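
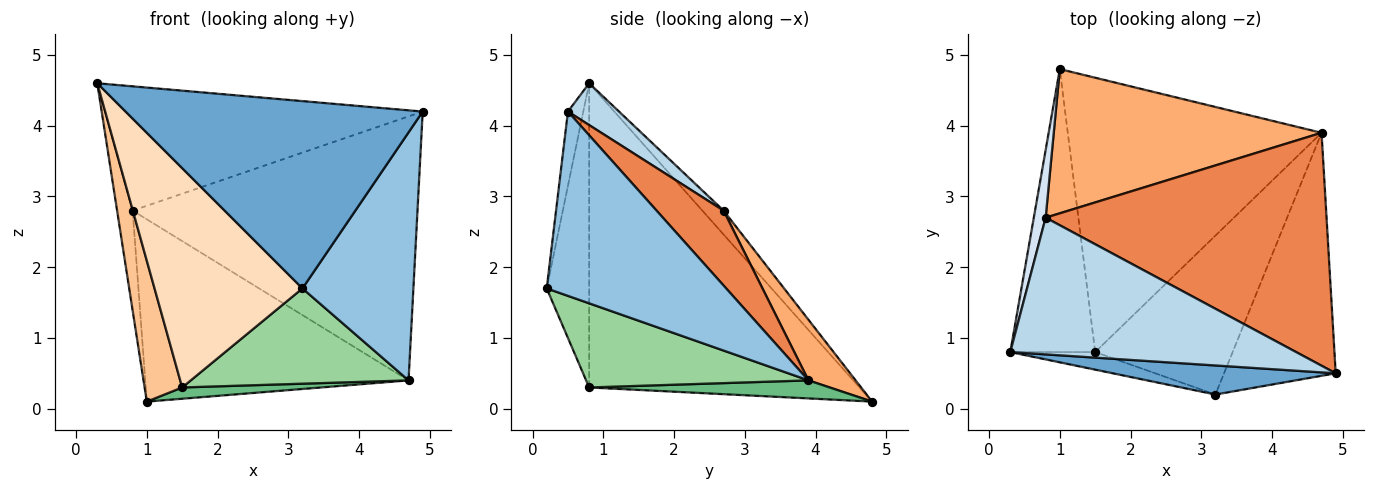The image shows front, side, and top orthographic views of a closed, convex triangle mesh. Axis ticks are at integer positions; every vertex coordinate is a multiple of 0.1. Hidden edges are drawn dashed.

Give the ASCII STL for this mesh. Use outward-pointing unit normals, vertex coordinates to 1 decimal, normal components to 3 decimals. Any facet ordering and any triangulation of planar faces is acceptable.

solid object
 facet normal -0.051 -0.987 0.153
  outer loop
   vertex 3.2 0.2 1.7
   vertex 4.9 0.5 4.2
   vertex 0.3 0.8 4.6
  endloop
 endfacet
 facet normal 0.756 -0.467 -0.458
  outer loop
   vertex 4.7 3.9 0.4
   vertex 4.9 0.5 4.2
   vertex 3.2 0.2 1.7
  endloop
 endfacet
 facet normal 0.108 0.669 0.736
  outer loop
   vertex 0.8 2.7 2.8
   vertex 0.3 0.8 4.6
   vertex 4.9 0.5 4.2
  endloop
 endfacet
 facet normal -0.749 0.549 0.372
  outer loop
   vertex 0.8 2.7 2.8
   vertex 1.0 4.8 0.1
   vertex 0.3 0.8 4.6
  endloop
 endfacet
 facet normal 0.174 0.738 0.652
  outer loop
   vertex 0.8 2.7 2.8
   vertex 4.9 0.5 4.2
   vertex 4.7 3.9 0.4
  endloop
 endfacet
 facet normal 0.139 0.777 0.614
  outer loop
   vertex 0.8 2.7 2.8
   vertex 4.7 3.9 0.4
   vertex 1.0 4.8 0.1
  endloop
 endfacet
 facet normal -0.955 -0.133 -0.266
  outer loop
   vertex 1.5 0.8 0.3
   vertex 0.3 0.8 4.6
   vertex 1.0 4.8 0.1
  endloop
 endfacet
 facet normal -0.275 -0.958 -0.077
  outer loop
   vertex 1.5 0.8 0.3
   vertex 3.2 0.2 1.7
   vertex 0.3 0.8 4.6
  endloop
 endfacet
 facet normal 0.071 -0.041 -0.997
  outer loop
   vertex 1.5 0.8 0.3
   vertex 1.0 4.8 0.1
   vertex 4.7 3.9 0.4
  endloop
 endfacet
 facet normal 0.465 -0.455 -0.759
  outer loop
   vertex 1.5 0.8 0.3
   vertex 4.7 3.9 0.4
   vertex 3.2 0.2 1.7
  endloop
 endfacet
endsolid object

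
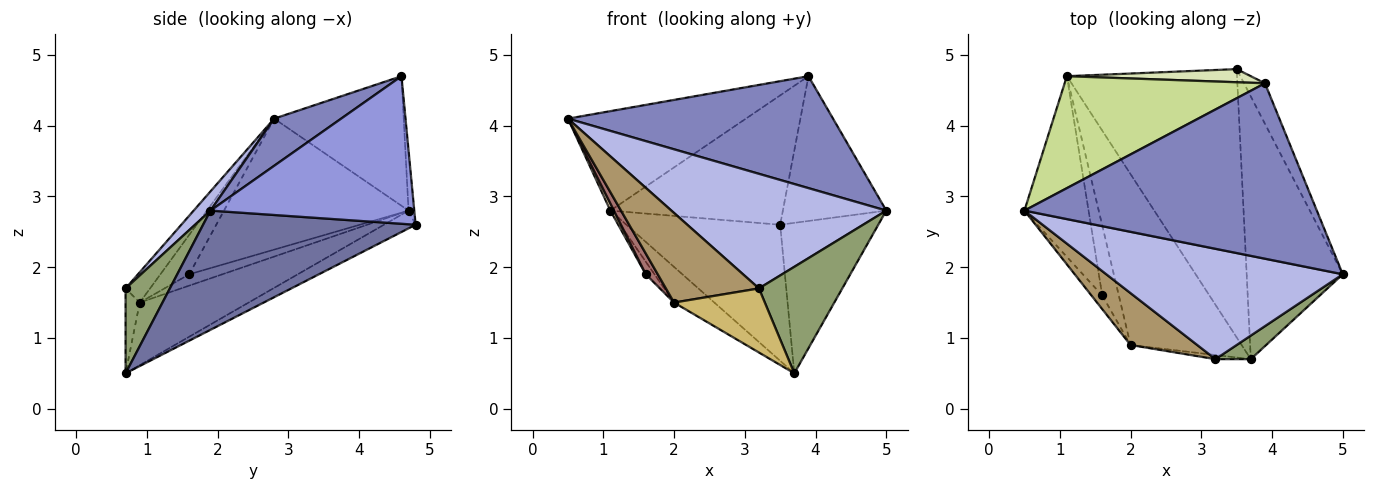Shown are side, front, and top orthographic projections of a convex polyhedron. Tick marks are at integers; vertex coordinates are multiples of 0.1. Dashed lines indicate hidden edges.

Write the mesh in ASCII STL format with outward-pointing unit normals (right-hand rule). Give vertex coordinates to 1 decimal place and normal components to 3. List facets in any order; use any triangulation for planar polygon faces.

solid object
 facet normal 0.733 0.338 -0.591
  outer loop
   vertex 3.7 0.7 0.5
   vertex 3.5 4.8 2.6
   vertex 5.0 1.9 2.8
  endloop
 endfacet
 facet normal 0.135 -0.533 0.835
  outer loop
   vertex 3.9 4.6 4.7
   vertex 0.5 2.8 4.1
   vertex 5.0 1.9 2.8
  endloop
 endfacet
 facet normal 0.885 0.449 -0.126
  outer loop
   vertex 3.9 4.6 4.7
   vertex 5.0 1.9 2.8
   vertex 3.5 4.8 2.6
  endloop
 endfacet
 facet normal 0.056 -0.719 0.693
  outer loop
   vertex 3.2 0.7 1.7
   vertex 5.0 1.9 2.8
   vertex 0.5 2.8 4.1
  endloop
 endfacet
 facet normal 0.461 -0.867 0.192
  outer loop
   vertex 3.2 0.7 1.7
   vertex 3.7 0.7 0.5
   vertex 5.0 1.9 2.8
  endloop
 endfacet
 facet normal -0.093 0.450 -0.888
  outer loop
   vertex 1.1 4.7 2.8
   vertex 3.5 4.8 2.6
   vertex 3.7 0.7 0.5
  endloop
 endfacet
 facet normal -0.435 0.598 0.673
  outer loop
   vertex 1.1 4.7 2.8
   vertex 0.5 2.8 4.1
   vertex 3.9 4.6 4.7
  endloop
 endfacet
 facet normal -0.033 0.994 0.101
  outer loop
   vertex 1.1 4.7 2.8
   vertex 3.9 4.6 4.7
   vertex 3.5 4.8 2.6
  endloop
 endfacet
 facet normal -0.222 -0.844 0.489
  outer loop
   vertex 2.0 0.9 1.5
   vertex 3.2 0.7 1.7
   vertex 0.5 2.8 4.1
  endloop
 endfacet
 facet normal -0.154 -0.986 -0.064
  outer loop
   vertex 2.0 0.9 1.5
   vertex 3.7 0.7 0.5
   vertex 3.2 0.7 1.7
  endloop
 endfacet
 facet normal -0.483 0.179 -0.857
  outer loop
   vertex 2.0 0.9 1.5
   vertex 1.1 4.7 2.8
   vertex 3.7 0.7 0.5
  endloop
 endfacet
 facet normal -0.898 -0.017 -0.440
  outer loop
   vertex 1.6 1.6 1.9
   vertex 0.5 2.8 4.1
   vertex 1.1 4.7 2.8
  endloop
 endfacet
 facet normal -0.895 -0.372 -0.245
  outer loop
   vertex 1.6 1.6 1.9
   vertex 2.0 0.9 1.5
   vertex 0.5 2.8 4.1
  endloop
 endfacet
 facet normal -0.559 0.147 -0.816
  outer loop
   vertex 1.6 1.6 1.9
   vertex 1.1 4.7 2.8
   vertex 2.0 0.9 1.5
  endloop
 endfacet
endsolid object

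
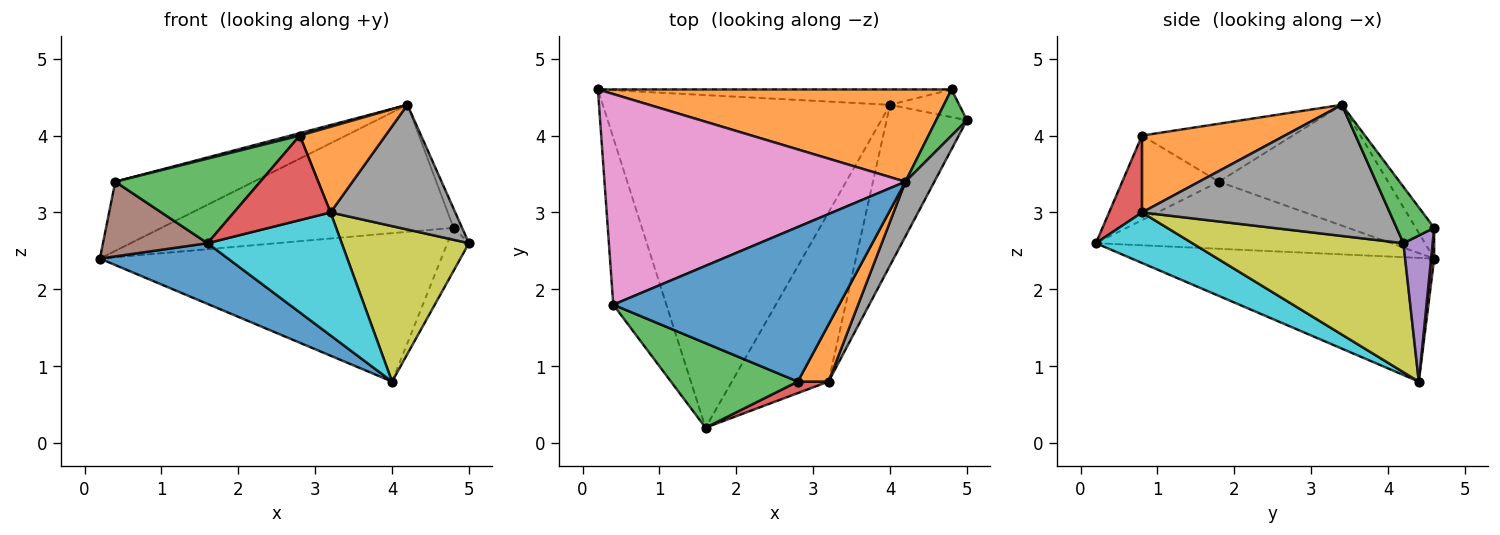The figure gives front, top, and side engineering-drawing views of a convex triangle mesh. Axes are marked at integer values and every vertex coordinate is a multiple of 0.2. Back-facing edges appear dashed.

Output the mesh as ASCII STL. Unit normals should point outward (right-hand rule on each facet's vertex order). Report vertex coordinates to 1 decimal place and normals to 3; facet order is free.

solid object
 facet normal -0.390 -0.165 -0.906
  outer loop
   vertex 4.0 4.4 0.8
   vertex 1.6 0.2 2.6
   vertex 0.2 4.6 2.4
  endloop
 endfacet
 facet normal -0.051 0.808 0.587
  outer loop
   vertex 4.8 4.6 2.8
   vertex 0.2 4.6 2.4
   vertex 4.2 3.4 4.4
  endloop
 endfacet
 facet normal 0.861 0.196 0.470
  outer loop
   vertex 4.8 4.6 2.8
   vertex 4.2 3.4 4.4
   vertex 5.0 4.2 2.6
  endloop
 endfacet
 facet normal 0.009 0.995 -0.103
  outer loop
   vertex 4.8 4.6 2.8
   vertex 4.0 4.4 0.8
   vertex 0.2 4.6 2.4
  endloop
 endfacet
 facet normal 0.752 0.554 -0.356
  outer loop
   vertex 4.8 4.6 2.8
   vertex 5.0 4.2 2.6
   vertex 4.0 4.4 0.8
  endloop
 endfacet
 facet normal -0.755 -0.268 -0.598
  outer loop
   vertex 0.4 1.8 3.4
   vertex 0.2 4.6 2.4
   vertex 1.6 0.2 2.6
  endloop
 endfacet
 facet normal -0.356 0.292 0.888
  outer loop
   vertex 0.4 1.8 3.4
   vertex 4.2 3.4 4.4
   vertex 0.2 4.6 2.4
  endloop
 endfacet
 facet normal 0.876 -0.441 0.193
  outer loop
   vertex 3.2 0.8 3.0
   vertex 5.0 4.2 2.6
   vertex 4.2 3.4 4.4
  endloop
 endfacet
 facet normal 0.756 -0.455 -0.470
  outer loop
   vertex 3.2 0.8 3.0
   vertex 4.0 4.4 0.8
   vertex 5.0 4.2 2.6
  endloop
 endfacet
 facet normal 0.389 -0.542 -0.745
  outer loop
   vertex 3.2 0.8 3.0
   vertex 1.6 0.2 2.6
   vertex 4.0 4.4 0.8
  endloop
 endfacet
 facet normal -0.248 -0.015 0.969
  outer loop
   vertex 2.8 0.8 4.0
   vertex 4.2 3.4 4.4
   vertex 0.4 1.8 3.4
  endloop
 endfacet
 facet normal 0.811 -0.487 0.324
  outer loop
   vertex 2.8 0.8 4.0
   vertex 3.2 0.8 3.0
   vertex 4.2 3.4 4.4
  endloop
 endfacet
 facet normal -0.426 -0.640 0.640
  outer loop
   vertex 2.8 0.8 4.0
   vertex 0.4 1.8 3.4
   vertex 1.6 0.2 2.6
  endloop
 endfacet
 facet normal 0.320 -0.939 0.128
  outer loop
   vertex 2.8 0.8 4.0
   vertex 1.6 0.2 2.6
   vertex 3.2 0.8 3.0
  endloop
 endfacet
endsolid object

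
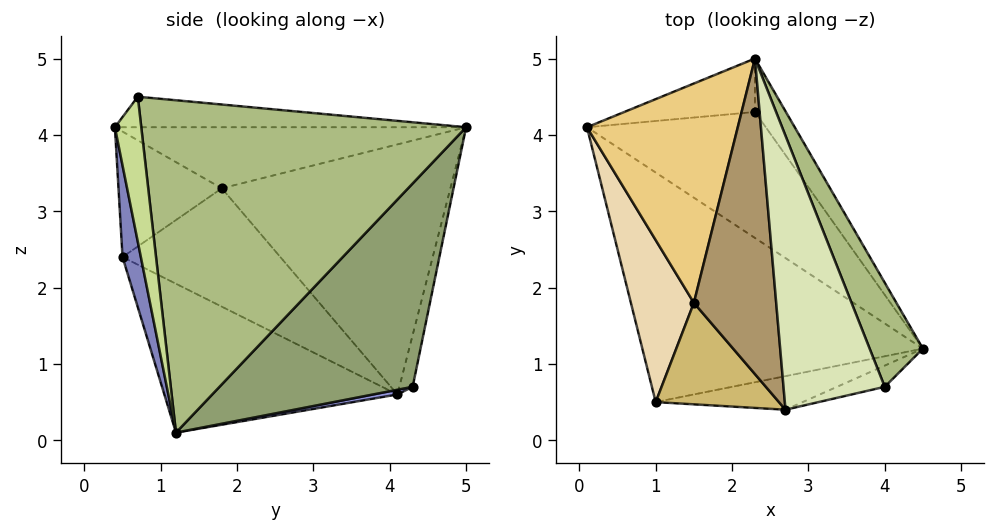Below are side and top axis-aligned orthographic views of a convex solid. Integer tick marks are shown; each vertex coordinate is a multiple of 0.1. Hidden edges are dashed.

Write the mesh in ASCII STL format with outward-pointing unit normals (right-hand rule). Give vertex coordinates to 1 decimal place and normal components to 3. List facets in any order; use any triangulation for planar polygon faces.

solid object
 facet normal -0.409 -0.488 -0.771
  outer loop
   vertex 1.0 0.5 2.4
   vertex 0.1 4.1 0.6
   vertex 4.5 1.2 0.1
  endloop
 endfacet
 facet normal 0.096 -0.983 -0.154
  outer loop
   vertex 1.0 0.5 2.4
   vertex 4.5 1.2 0.1
   vertex 2.7 0.4 4.1
  endloop
 endfacet
 facet normal 0.026 0.207 -0.978
  outer loop
   vertex 2.3 4.3 0.7
   vertex 4.5 1.2 0.1
   vertex 0.1 4.1 0.6
  endloop
 endfacet
 facet normal -0.080 0.976 -0.201
  outer loop
   vertex 2.3 4.3 0.7
   vertex 0.1 4.1 0.6
   vertex 2.3 5.0 4.1
  endloop
 endfacet
 facet normal 0.798 0.590 -0.121
  outer loop
   vertex 2.3 4.3 0.7
   vertex 2.3 5.0 4.1
   vertex 4.5 1.2 0.1
  endloop
 endfacet
 facet normal 0.915 0.375 0.147
  outer loop
   vertex 4.0 0.7 4.5
   vertex 4.5 1.2 0.1
   vertex 2.3 5.0 4.1
  endloop
 endfacet
 facet normal 0.248 -0.965 -0.082
  outer loop
   vertex 4.0 0.7 4.5
   vertex 2.7 0.4 4.1
   vertex 4.5 1.2 0.1
  endloop
 endfacet
 facet normal -0.289 -0.025 0.957
  outer loop
   vertex 4.0 0.7 4.5
   vertex 2.3 5.0 4.1
   vertex 2.7 0.4 4.1
  endloop
 endfacet
 facet normal -0.595 -0.052 0.802
  outer loop
   vertex 1.5 1.8 3.3
   vertex 2.7 0.4 4.1
   vertex 2.3 5.0 4.1
  endloop
 endfacet
 facet normal -0.698 -0.206 0.686
  outer loop
   vertex 1.5 1.8 3.3
   vertex 1.0 0.5 2.4
   vertex 2.7 0.4 4.1
  endloop
 endfacet
 facet normal -0.853 0.085 0.515
  outer loop
   vertex 1.5 1.8 3.3
   vertex 2.3 5.0 4.1
   vertex 0.1 4.1 0.6
  endloop
 endfacet
 facet normal -0.883 0.014 0.470
  outer loop
   vertex 1.5 1.8 3.3
   vertex 0.1 4.1 0.6
   vertex 1.0 0.5 2.4
  endloop
 endfacet
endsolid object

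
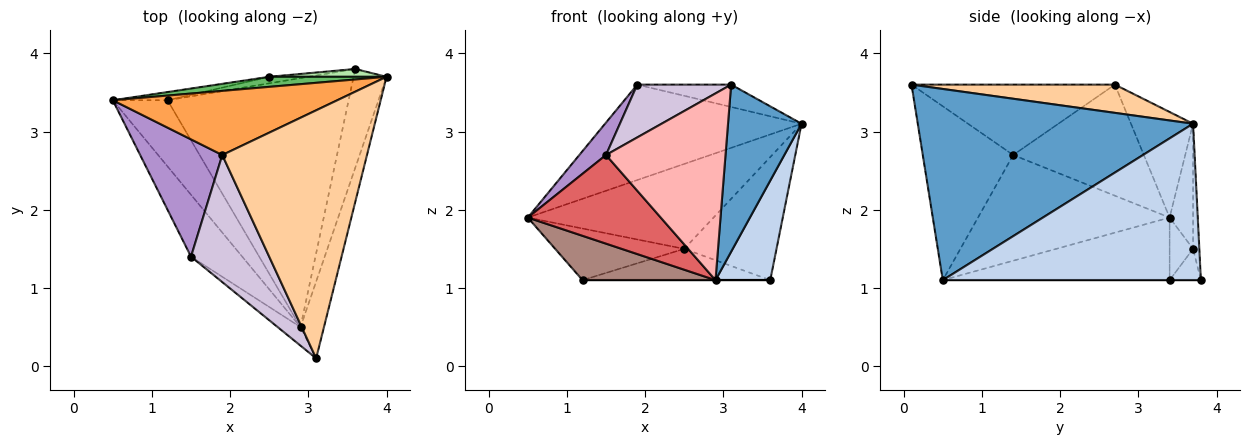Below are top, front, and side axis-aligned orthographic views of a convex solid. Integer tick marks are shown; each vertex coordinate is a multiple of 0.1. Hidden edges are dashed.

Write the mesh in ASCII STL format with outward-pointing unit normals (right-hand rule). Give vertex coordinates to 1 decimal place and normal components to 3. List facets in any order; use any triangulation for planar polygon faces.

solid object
 facet normal 0.959 -0.256 -0.118
  outer loop
   vertex 2.9 0.5 1.1
   vertex 4.0 3.7 3.1
   vertex 3.1 0.1 3.6
  endloop
 endfacet
 facet normal 0.958 -0.203 -0.202
  outer loop
   vertex 2.9 0.5 1.1
   vertex 3.6 3.8 1.1
   vertex 4.0 3.7 3.1
  endloop
 endfacet
 facet normal -0.254 0.803 0.540
  outer loop
   vertex 1.9 2.7 3.6
   vertex 4.0 3.7 3.1
   vertex 0.5 3.4 1.9
  endloop
 endfacet
 facet normal 0.191 0.088 0.978
  outer loop
   vertex 1.9 2.7 3.6
   vertex 3.1 0.1 3.6
   vertex 4.0 3.7 3.1
  endloop
 endfacet
 facet normal -0.124 0.985 0.117
  outer loop
   vertex 2.5 3.7 1.5
   vertex 0.5 3.4 1.9
   vertex 4.0 3.7 3.1
  endloop
 endfacet
 facet normal -0.068 0.996 0.063
  outer loop
   vertex 2.5 3.7 1.5
   vertex 4.0 3.7 3.1
   vertex 3.6 3.8 1.1
  endloop
 endfacet
 facet normal -0.763 -0.530 -0.370
  outer loop
   vertex 1.5 1.4 2.7
   vertex 0.5 3.4 1.9
   vertex 2.9 0.5 1.1
  endloop
 endfacet
 facet normal -0.601 -0.795 -0.079
  outer loop
   vertex 1.5 1.4 2.7
   vertex 2.9 0.5 1.1
   vertex 3.1 0.1 3.6
  endloop
 endfacet
 facet normal -0.793 -0.162 0.587
  outer loop
   vertex 1.5 1.4 2.7
   vertex 1.9 2.7 3.6
   vertex 0.5 3.4 1.9
  endloop
 endfacet
 facet normal -0.639 -0.295 0.710
  outer loop
   vertex 1.5 1.4 2.7
   vertex 3.1 0.1 3.6
   vertex 1.9 2.7 3.6
  endloop
 endfacet
 facet normal -0.689 -0.404 -0.602
  outer loop
   vertex 1.2 3.4 1.1
   vertex 2.9 0.5 1.1
   vertex 0.5 3.4 1.9
  endloop
 endfacet
 facet normal 0.000 0.000 -1.000
  outer loop
   vertex 1.2 3.4 1.1
   vertex 3.6 3.8 1.1
   vertex 2.9 0.5 1.1
  endloop
 endfacet
 facet normal -0.177 0.972 -0.155
  outer loop
   vertex 1.2 3.4 1.1
   vertex 0.5 3.4 1.9
   vertex 2.5 3.7 1.5
  endloop
 endfacet
 facet normal -0.161 0.966 -0.201
  outer loop
   vertex 1.2 3.4 1.1
   vertex 2.5 3.7 1.5
   vertex 3.6 3.8 1.1
  endloop
 endfacet
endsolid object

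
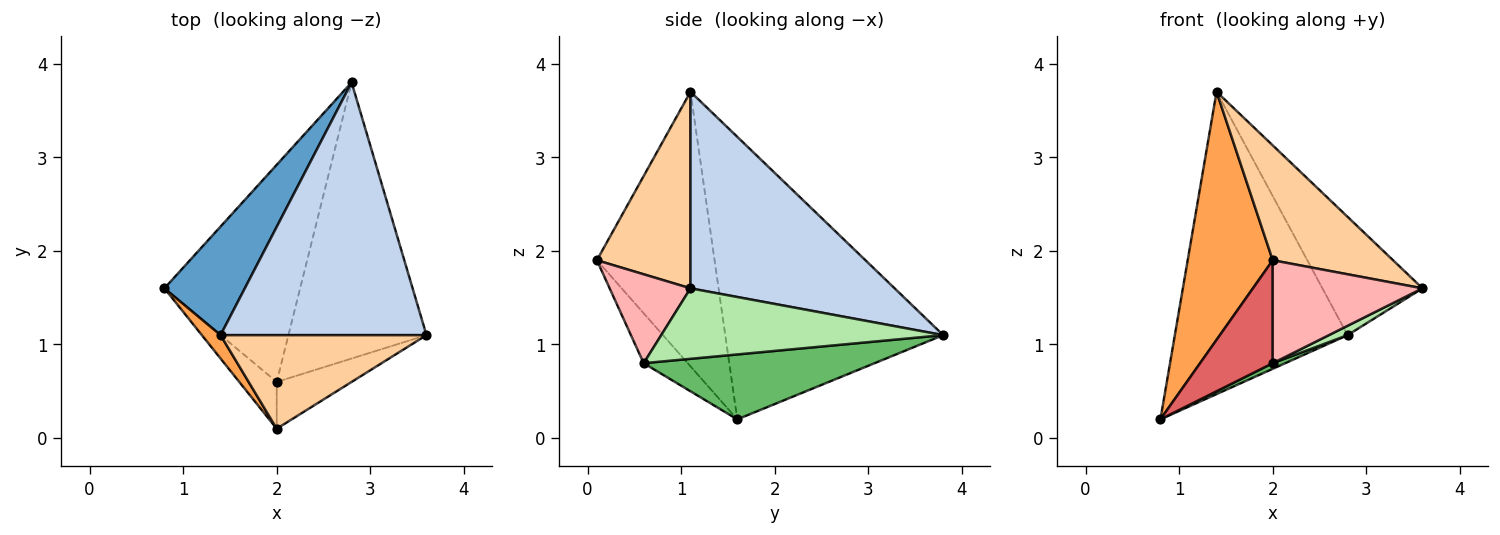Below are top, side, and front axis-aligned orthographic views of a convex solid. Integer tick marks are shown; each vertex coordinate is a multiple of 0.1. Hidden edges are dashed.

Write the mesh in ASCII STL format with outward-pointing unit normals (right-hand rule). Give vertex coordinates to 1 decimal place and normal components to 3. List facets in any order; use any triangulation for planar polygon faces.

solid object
 facet normal -0.765 0.606 0.218
  outer loop
   vertex 1.4 1.1 3.7
   vertex 2.8 3.8 1.1
   vertex 0.8 1.6 0.2
  endloop
 endfacet
 facet normal 0.654 0.321 0.685
  outer loop
   vertex 1.4 1.1 3.7
   vertex 3.6 1.1 1.6
   vertex 2.8 3.8 1.1
  endloop
 endfacet
 facet normal -0.809 -0.585 0.055
  outer loop
   vertex 2.0 0.1 1.9
   vertex 1.4 1.1 3.7
   vertex 0.8 1.6 0.2
  endloop
 endfacet
 facet normal 0.516 -0.664 0.541
  outer loop
   vertex 2.0 0.1 1.9
   vertex 3.6 1.1 1.6
   vertex 1.4 1.1 3.7
  endloop
 endfacet
 facet normal 0.431 -0.023 -0.902
  outer loop
   vertex 2.0 0.6 0.8
   vertex 0.8 1.6 0.2
   vertex 2.8 3.8 1.1
  endloop
 endfacet
 facet normal 0.455 -0.030 -0.890
  outer loop
   vertex 2.0 0.6 0.8
   vertex 2.8 3.8 1.1
   vertex 3.6 1.1 1.6
  endloop
 endfacet
 facet normal -0.483 -0.797 -0.362
  outer loop
   vertex 2.0 0.6 0.8
   vertex 2.0 0.1 1.9
   vertex 0.8 1.6 0.2
  endloop
 endfacet
 facet normal 0.441 -0.817 -0.371
  outer loop
   vertex 2.0 0.6 0.8
   vertex 3.6 1.1 1.6
   vertex 2.0 0.1 1.9
  endloop
 endfacet
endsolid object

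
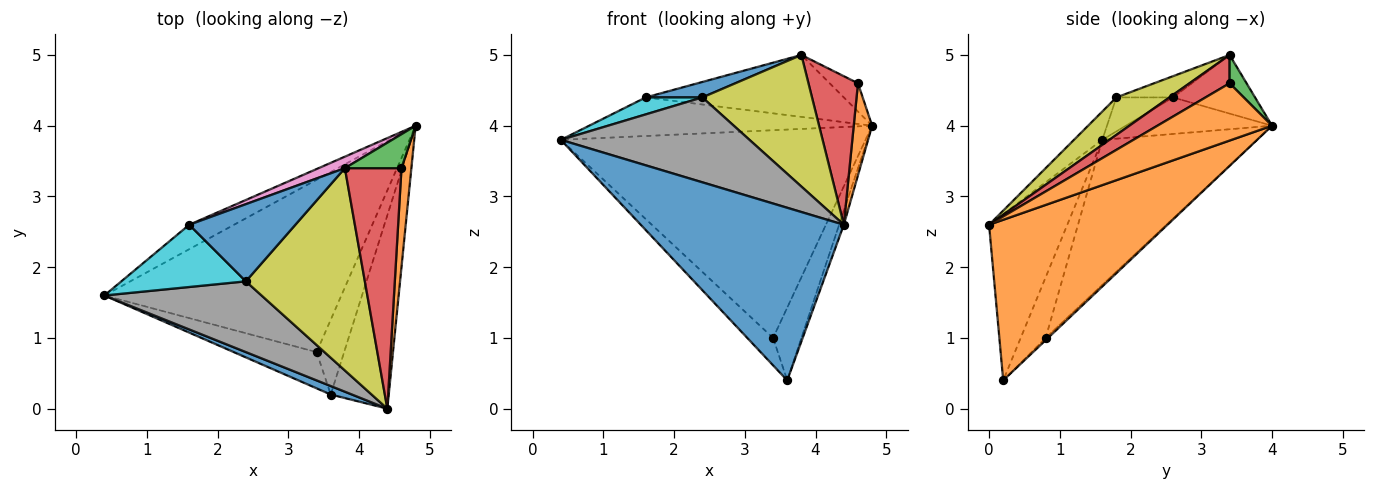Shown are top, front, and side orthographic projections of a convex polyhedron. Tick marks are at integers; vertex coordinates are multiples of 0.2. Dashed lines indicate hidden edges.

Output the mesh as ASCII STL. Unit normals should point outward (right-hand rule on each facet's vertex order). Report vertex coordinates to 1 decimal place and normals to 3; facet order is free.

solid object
 facet normal -0.359 -0.932 0.046
  outer loop
   vertex 3.6 0.2 0.4
   vertex 4.4 0.0 2.6
   vertex 0.4 1.6 3.8
  endloop
 endfacet
 facet normal 0.940 0.025 -0.340
  outer loop
   vertex 3.6 0.2 0.4
   vertex 4.8 4.0 4.0
   vertex 4.4 0.0 2.6
  endloop
 endfacet
 facet normal -0.364 0.717 -0.595
  outer loop
   vertex 3.4 0.8 1.0
   vertex 0.4 1.6 3.8
   vertex 4.8 4.0 4.0
  endloop
 endfacet
 facet normal -0.504 0.521 -0.689
  outer loop
   vertex 3.4 0.8 1.0
   vertex 3.6 0.2 0.4
   vertex 0.4 1.6 3.8
  endloop
 endfacet
 facet normal -0.058 0.696 -0.716
  outer loop
   vertex 3.4 0.8 1.0
   vertex 4.8 4.0 4.0
   vertex 3.6 0.2 0.4
  endloop
 endfacet
 facet normal -0.400 0.774 -0.490
  outer loop
   vertex 1.6 2.6 4.4
   vertex 4.8 4.0 4.0
   vertex 0.4 1.6 3.8
  endloop
 endfacet
 facet normal -0.377 0.911 0.169
  outer loop
   vertex 1.6 2.6 4.4
   vertex 3.8 3.4 5.0
   vertex 4.8 4.0 4.0
  endloop
 endfacet
 facet normal -0.114 -0.763 0.636
  outer loop
   vertex 2.4 1.8 4.4
   vertex 0.4 1.6 3.8
   vertex 4.4 0.0 2.6
  endloop
 endfacet
 facet normal 0.255 -0.527 0.811
  outer loop
   vertex 2.4 1.8 4.4
   vertex 4.4 0.0 2.6
   vertex 3.8 3.4 5.0
  endloop
 endfacet
 facet normal -0.254 -0.254 0.933
  outer loop
   vertex 2.4 1.8 4.4
   vertex 1.6 2.6 4.4
   vertex 0.4 1.6 3.8
  endloop
 endfacet
 facet normal -0.192 -0.192 0.962
  outer loop
   vertex 2.4 1.8 4.4
   vertex 3.8 3.4 5.0
   vertex 1.6 2.6 4.4
  endloop
 endfacet
 facet normal 0.973 -0.156 0.168
  outer loop
   vertex 4.6 3.4 4.6
   vertex 4.4 0.0 2.6
   vertex 4.8 4.0 4.0
  endloop
 endfacet
 facet normal 0.359 0.598 0.717
  outer loop
   vertex 4.6 3.4 4.6
   vertex 4.8 4.0 4.0
   vertex 3.8 3.4 5.0
  endloop
 endfacet
 facet normal 0.391 -0.484 0.783
  outer loop
   vertex 4.6 3.4 4.6
   vertex 3.8 3.4 5.0
   vertex 4.4 0.0 2.6
  endloop
 endfacet
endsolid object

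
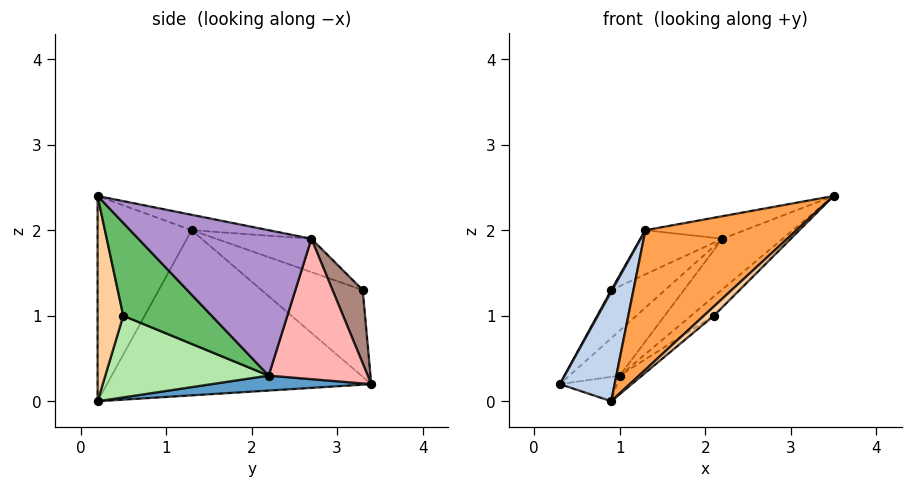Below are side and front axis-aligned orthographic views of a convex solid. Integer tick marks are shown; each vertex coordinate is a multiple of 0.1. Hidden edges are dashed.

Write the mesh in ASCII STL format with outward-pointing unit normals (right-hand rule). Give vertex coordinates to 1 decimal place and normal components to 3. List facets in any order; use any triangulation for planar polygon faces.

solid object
 facet normal 0.343 0.123 -0.931
  outer loop
   vertex 1.0 2.2 0.3
   vertex 0.9 0.2 0.0
   vertex 0.3 3.4 0.2
  endloop
 endfacet
 facet normal -0.936 -0.194 0.294
  outer loop
   vertex 1.3 1.3 2.0
   vertex 0.3 3.4 0.2
   vertex 0.9 0.2 0.0
  endloop
 endfacet
 facet normal -0.459 -0.737 0.497
  outer loop
   vertex 1.3 1.3 2.0
   vertex 0.9 0.2 0.0
   vertex 3.5 0.2 2.4
  endloop
 endfacet
 facet normal 0.656 -0.255 -0.711
  outer loop
   vertex 2.1 0.5 1.0
   vertex 3.5 0.2 2.4
   vertex 0.9 0.2 0.0
  endloop
 endfacet
 facet normal 0.714 0.184 -0.675
  outer loop
   vertex 2.1 0.5 1.0
   vertex 1.0 2.2 0.3
   vertex 3.5 0.2 2.4
  endloop
 endfacet
 facet normal 0.625 0.085 -0.776
  outer loop
   vertex 2.1 0.5 1.0
   vertex 0.9 0.2 0.0
   vertex 1.0 2.2 0.3
  endloop
 endfacet
 facet normal -0.109 0.140 0.984
  outer loop
   vertex 2.2 2.7 1.9
   vertex 1.3 1.3 2.0
   vertex 3.5 0.2 2.4
  endloop
 endfacet
 facet normal 0.693 0.352 -0.630
  outer loop
   vertex 2.2 2.7 1.9
   vertex 1.0 2.2 0.3
   vertex 0.3 3.4 0.2
  endloop
 endfacet
 facet normal 0.733 0.255 -0.630
  outer loop
   vertex 2.2 2.7 1.9
   vertex 3.5 0.2 2.4
   vertex 1.0 2.2 0.3
  endloop
 endfacet
 facet normal -0.878 -0.008 0.478
  outer loop
   vertex 0.9 3.3 1.3
   vertex 0.3 3.4 0.2
   vertex 1.3 1.3 2.0
  endloop
 endfacet
 facet normal 0.481 0.857 -0.184
  outer loop
   vertex 0.9 3.3 1.3
   vertex 2.2 2.7 1.9
   vertex 0.3 3.4 0.2
  endloop
 endfacet
 facet normal -0.303 0.260 0.917
  outer loop
   vertex 0.9 3.3 1.3
   vertex 1.3 1.3 2.0
   vertex 2.2 2.7 1.9
  endloop
 endfacet
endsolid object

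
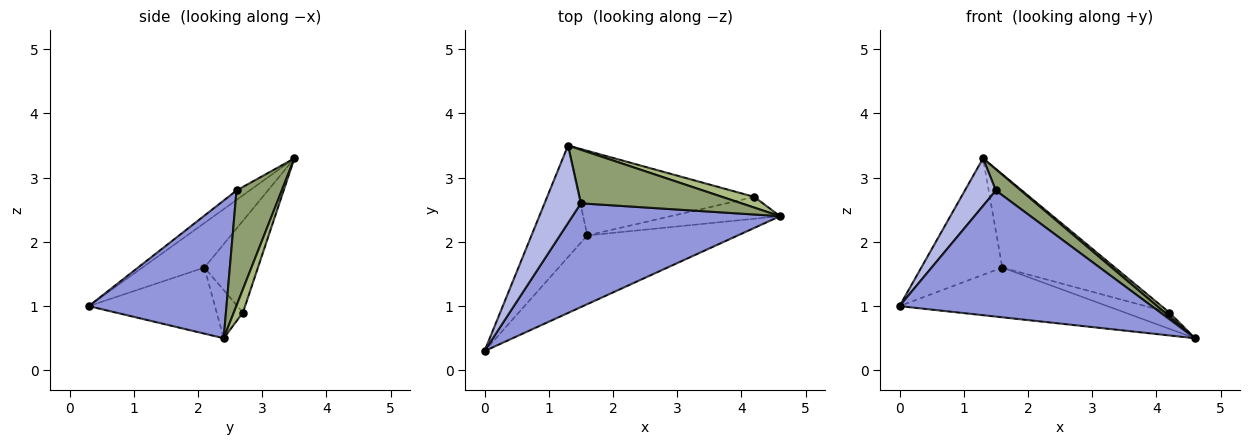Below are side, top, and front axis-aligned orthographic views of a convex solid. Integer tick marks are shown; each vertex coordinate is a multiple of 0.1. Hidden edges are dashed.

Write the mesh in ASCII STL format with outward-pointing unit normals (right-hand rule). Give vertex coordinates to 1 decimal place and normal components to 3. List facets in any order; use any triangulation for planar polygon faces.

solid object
 facet normal -0.335 0.552 -0.763
  outer loop
   vertex 1.6 2.1 1.6
   vertex 4.6 2.4 0.5
   vertex 0.0 0.3 1.0
  endloop
 endfacet
 facet normal -0.484 0.632 -0.606
  outer loop
   vertex 1.6 2.1 1.6
   vertex 0.0 0.3 1.0
   vertex 1.3 3.5 3.3
  endloop
 endfacet
 facet normal 0.388 -0.712 0.585
  outer loop
   vertex 1.5 2.6 2.8
   vertex 0.0 0.3 1.0
   vertex 4.6 2.4 0.5
  endloop
 endfacet
 facet normal -0.216 -0.510 0.832
  outer loop
   vertex 1.5 2.6 2.8
   vertex 1.3 3.5 3.3
   vertex 0.0 0.3 1.0
  endloop
 endfacet
 facet normal 0.554 -0.307 0.774
  outer loop
   vertex 1.5 2.6 2.8
   vertex 4.6 2.4 0.5
   vertex 1.3 3.5 3.3
  endloop
 endfacet
 facet normal 0.564 -0.282 0.776
  outer loop
   vertex 4.2 2.7 0.9
   vertex 1.3 3.5 3.3
   vertex 4.6 2.4 0.5
  endloop
 endfacet
 facet normal -0.334 0.563 -0.756
  outer loop
   vertex 4.2 2.7 0.9
   vertex 4.6 2.4 0.5
   vertex 1.6 2.1 1.6
  endloop
 endfacet
 facet normal -0.332 0.699 -0.634
  outer loop
   vertex 4.2 2.7 0.9
   vertex 1.6 2.1 1.6
   vertex 1.3 3.5 3.3
  endloop
 endfacet
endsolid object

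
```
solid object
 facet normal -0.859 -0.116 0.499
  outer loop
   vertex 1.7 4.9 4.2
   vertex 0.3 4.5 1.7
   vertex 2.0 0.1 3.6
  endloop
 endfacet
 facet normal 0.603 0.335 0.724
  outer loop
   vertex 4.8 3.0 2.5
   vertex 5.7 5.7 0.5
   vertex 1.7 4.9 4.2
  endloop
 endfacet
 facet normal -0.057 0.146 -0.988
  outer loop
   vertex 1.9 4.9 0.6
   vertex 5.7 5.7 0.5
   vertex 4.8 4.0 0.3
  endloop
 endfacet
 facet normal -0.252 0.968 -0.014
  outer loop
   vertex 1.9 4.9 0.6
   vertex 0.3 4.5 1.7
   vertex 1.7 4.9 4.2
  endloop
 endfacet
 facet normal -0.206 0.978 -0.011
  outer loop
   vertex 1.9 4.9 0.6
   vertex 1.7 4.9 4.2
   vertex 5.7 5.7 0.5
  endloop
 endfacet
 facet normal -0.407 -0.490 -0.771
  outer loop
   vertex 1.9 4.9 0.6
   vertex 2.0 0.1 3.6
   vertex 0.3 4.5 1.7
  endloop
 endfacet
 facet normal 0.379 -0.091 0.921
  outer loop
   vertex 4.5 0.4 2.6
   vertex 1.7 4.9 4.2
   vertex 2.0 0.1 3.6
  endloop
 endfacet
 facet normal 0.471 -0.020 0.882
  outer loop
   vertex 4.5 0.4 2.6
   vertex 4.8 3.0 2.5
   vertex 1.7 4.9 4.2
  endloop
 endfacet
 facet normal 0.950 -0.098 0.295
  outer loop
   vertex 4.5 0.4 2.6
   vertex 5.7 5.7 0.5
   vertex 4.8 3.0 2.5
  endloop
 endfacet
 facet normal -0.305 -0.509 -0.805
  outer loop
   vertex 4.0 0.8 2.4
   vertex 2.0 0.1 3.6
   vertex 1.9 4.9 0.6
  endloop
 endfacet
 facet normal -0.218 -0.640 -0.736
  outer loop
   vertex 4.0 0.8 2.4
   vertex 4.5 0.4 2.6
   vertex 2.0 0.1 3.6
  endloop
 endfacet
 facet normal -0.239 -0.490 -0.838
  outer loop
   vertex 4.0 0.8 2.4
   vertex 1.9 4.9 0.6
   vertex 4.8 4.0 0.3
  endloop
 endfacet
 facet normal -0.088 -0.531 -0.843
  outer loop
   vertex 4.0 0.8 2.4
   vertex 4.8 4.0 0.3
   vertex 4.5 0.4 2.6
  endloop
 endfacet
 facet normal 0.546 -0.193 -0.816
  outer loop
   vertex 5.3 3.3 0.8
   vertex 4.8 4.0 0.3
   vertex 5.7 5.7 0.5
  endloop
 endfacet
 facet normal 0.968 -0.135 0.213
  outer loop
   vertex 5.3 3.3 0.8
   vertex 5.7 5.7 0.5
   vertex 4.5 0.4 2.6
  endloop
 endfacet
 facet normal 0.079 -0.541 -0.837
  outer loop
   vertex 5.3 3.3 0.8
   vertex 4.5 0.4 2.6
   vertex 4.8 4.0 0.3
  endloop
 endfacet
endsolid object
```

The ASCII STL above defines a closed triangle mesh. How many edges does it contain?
24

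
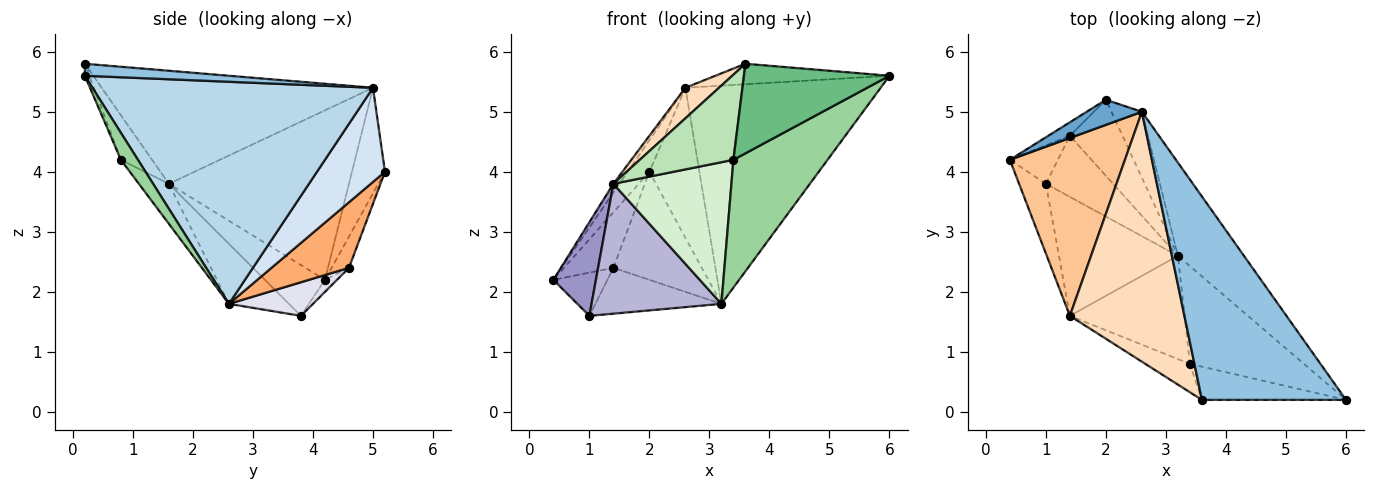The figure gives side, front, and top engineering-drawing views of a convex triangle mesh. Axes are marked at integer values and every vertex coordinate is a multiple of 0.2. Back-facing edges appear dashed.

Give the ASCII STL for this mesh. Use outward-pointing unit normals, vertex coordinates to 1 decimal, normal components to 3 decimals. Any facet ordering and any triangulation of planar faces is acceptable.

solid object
 facet normal -0.765 0.504 0.400
  outer loop
   vertex 2.6 5.0 5.4
   vertex 2.0 5.2 4.0
   vertex 0.4 4.2 2.2
  endloop
 endfacet
 facet normal 0.083 0.100 0.992
  outer loop
   vertex 2.6 5.0 5.4
   vertex 3.6 0.2 5.8
   vertex 6.0 0.2 5.6
  endloop
 endfacet
 facet normal 0.797 0.555 -0.237
  outer loop
   vertex 2.6 5.0 5.4
   vertex 6.0 0.2 5.6
   vertex 3.2 2.6 1.8
  endloop
 endfacet
 facet normal 0.780 0.573 -0.252
  outer loop
   vertex 2.6 5.0 5.4
   vertex 3.2 2.6 1.8
   vertex 2.0 5.2 4.0
  endloop
 endfacet
 facet normal -0.323 0.920 -0.224
  outer loop
   vertex 1.4 4.6 2.4
   vertex 0.4 4.2 2.2
   vertex 2.0 5.2 4.0
  endloop
 endfacet
 facet normal 0.583 0.665 -0.468
  outer loop
   vertex 1.4 4.6 2.4
   vertex 2.0 5.2 4.0
   vertex 3.2 2.6 1.8
  endloop
 endfacet
 facet normal -0.827 0.028 0.562
  outer loop
   vertex 1.4 1.6 3.8
   vertex 2.6 5.0 5.4
   vertex 0.4 4.2 2.2
  endloop
 endfacet
 facet normal -0.700 -0.087 0.709
  outer loop
   vertex 1.4 1.6 3.8
   vertex 3.6 0.2 5.8
   vertex 2.6 5.0 5.4
  endloop
 endfacet
 facet normal -0.029 -0.937 -0.348
  outer loop
   vertex 3.4 0.8 4.2
   vertex 6.0 0.2 5.6
   vertex 3.6 0.2 5.8
  endloop
 endfacet
 facet normal 0.142 -0.786 -0.601
  outer loop
   vertex 3.4 0.8 4.2
   vertex 3.2 2.6 1.8
   vertex 6.0 0.2 5.6
  endloop
 endfacet
 facet normal -0.302 -0.905 -0.302
  outer loop
   vertex 3.4 0.8 4.2
   vertex 3.6 0.2 5.8
   vertex 1.4 1.6 3.8
  endloop
 endfacet
 facet normal -0.201 -0.792 -0.577
  outer loop
   vertex 3.4 0.8 4.2
   vertex 1.4 1.6 3.8
   vertex 3.2 2.6 1.8
  endloop
 endfacet
 facet normal -0.749 -0.531 -0.395
  outer loop
   vertex 1.0 3.8 1.6
   vertex 1.4 1.6 3.8
   vertex 0.4 4.2 2.2
  endloop
 endfacet
 facet normal -0.323 -0.698 -0.639
  outer loop
   vertex 1.0 3.8 1.6
   vertex 3.2 2.6 1.8
   vertex 1.4 1.6 3.8
  endloop
 endfacet
 facet normal -0.164 0.737 -0.655
  outer loop
   vertex 1.0 3.8 1.6
   vertex 0.4 4.2 2.2
   vertex 1.4 4.6 2.4
  endloop
 endfacet
 facet normal 0.371 0.557 -0.743
  outer loop
   vertex 1.0 3.8 1.6
   vertex 1.4 4.6 2.4
   vertex 3.2 2.6 1.8
  endloop
 endfacet
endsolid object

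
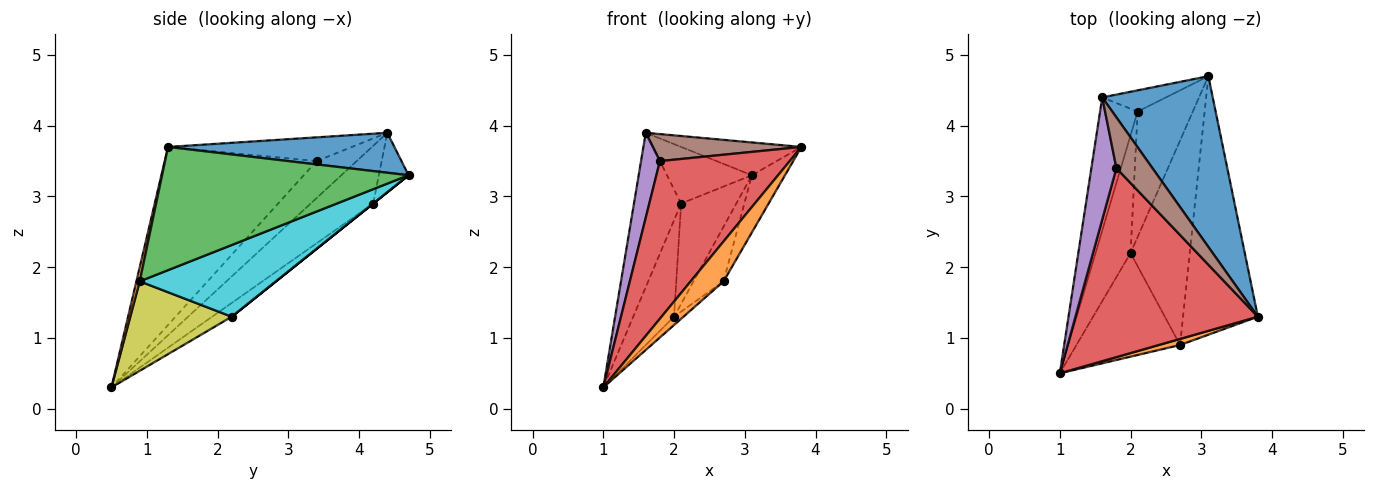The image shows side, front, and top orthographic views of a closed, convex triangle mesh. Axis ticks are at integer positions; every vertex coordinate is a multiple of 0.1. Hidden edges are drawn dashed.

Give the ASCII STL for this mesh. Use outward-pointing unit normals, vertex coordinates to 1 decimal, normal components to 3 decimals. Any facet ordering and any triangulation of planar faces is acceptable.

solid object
 facet normal 0.335 0.178 0.925
  outer loop
   vertex 3.1 4.7 3.3
   vertex 1.6 4.4 3.9
   vertex 3.8 1.3 3.7
  endloop
 endfacet
 facet normal 0.100 -0.984 0.149
  outer loop
   vertex 2.7 0.9 1.8
   vertex 3.8 1.3 3.7
   vertex 1.0 0.5 0.3
  endloop
 endfacet
 facet normal 0.849 0.114 -0.516
  outer loop
   vertex 2.7 0.9 1.8
   vertex 3.1 4.7 3.3
   vertex 3.8 1.3 3.7
  endloop
 endfacet
 facet normal -0.600 -0.513 0.614
  outer loop
   vertex 1.8 3.4 3.5
   vertex 1.0 0.5 0.3
   vertex 3.8 1.3 3.7
  endloop
 endfacet
 facet normal -0.772 -0.363 0.522
  outer loop
   vertex 1.8 3.4 3.5
   vertex 1.6 4.4 3.9
   vertex 1.0 0.5 0.3
  endloop
 endfacet
 facet normal -0.502 -0.406 0.763
  outer loop
   vertex 1.8 3.4 3.5
   vertex 3.8 1.3 3.7
   vertex 1.6 4.4 3.9
  endloop
 endfacet
 facet normal -0.708 0.535 -0.461
  outer loop
   vertex 2.1 4.2 2.9
   vertex 1.0 0.5 0.3
   vertex 1.6 4.4 3.9
  endloop
 endfacet
 facet normal -0.311 0.890 -0.334
  outer loop
   vertex 2.1 4.2 2.9
   vertex 1.6 4.4 3.9
   vertex 3.1 4.7 3.3
  endloop
 endfacet
 facet normal 0.652 0.061 -0.755
  outer loop
   vertex 2.0 2.2 1.3
   vertex 2.7 0.9 1.8
   vertex 1.0 0.5 0.3
  endloop
 endfacet
 facet normal 0.760 0.168 -0.628
  outer loop
   vertex 2.0 2.2 1.3
   vertex 3.1 4.7 3.3
   vertex 2.7 0.9 1.8
  endloop
 endfacet
 facet normal -0.291 0.606 -0.740
  outer loop
   vertex 2.0 2.2 1.3
   vertex 1.0 0.5 0.3
   vertex 2.1 4.2 2.9
  endloop
 endfacet
 facet normal 0.000 0.625 -0.781
  outer loop
   vertex 2.0 2.2 1.3
   vertex 2.1 4.2 2.9
   vertex 3.1 4.7 3.3
  endloop
 endfacet
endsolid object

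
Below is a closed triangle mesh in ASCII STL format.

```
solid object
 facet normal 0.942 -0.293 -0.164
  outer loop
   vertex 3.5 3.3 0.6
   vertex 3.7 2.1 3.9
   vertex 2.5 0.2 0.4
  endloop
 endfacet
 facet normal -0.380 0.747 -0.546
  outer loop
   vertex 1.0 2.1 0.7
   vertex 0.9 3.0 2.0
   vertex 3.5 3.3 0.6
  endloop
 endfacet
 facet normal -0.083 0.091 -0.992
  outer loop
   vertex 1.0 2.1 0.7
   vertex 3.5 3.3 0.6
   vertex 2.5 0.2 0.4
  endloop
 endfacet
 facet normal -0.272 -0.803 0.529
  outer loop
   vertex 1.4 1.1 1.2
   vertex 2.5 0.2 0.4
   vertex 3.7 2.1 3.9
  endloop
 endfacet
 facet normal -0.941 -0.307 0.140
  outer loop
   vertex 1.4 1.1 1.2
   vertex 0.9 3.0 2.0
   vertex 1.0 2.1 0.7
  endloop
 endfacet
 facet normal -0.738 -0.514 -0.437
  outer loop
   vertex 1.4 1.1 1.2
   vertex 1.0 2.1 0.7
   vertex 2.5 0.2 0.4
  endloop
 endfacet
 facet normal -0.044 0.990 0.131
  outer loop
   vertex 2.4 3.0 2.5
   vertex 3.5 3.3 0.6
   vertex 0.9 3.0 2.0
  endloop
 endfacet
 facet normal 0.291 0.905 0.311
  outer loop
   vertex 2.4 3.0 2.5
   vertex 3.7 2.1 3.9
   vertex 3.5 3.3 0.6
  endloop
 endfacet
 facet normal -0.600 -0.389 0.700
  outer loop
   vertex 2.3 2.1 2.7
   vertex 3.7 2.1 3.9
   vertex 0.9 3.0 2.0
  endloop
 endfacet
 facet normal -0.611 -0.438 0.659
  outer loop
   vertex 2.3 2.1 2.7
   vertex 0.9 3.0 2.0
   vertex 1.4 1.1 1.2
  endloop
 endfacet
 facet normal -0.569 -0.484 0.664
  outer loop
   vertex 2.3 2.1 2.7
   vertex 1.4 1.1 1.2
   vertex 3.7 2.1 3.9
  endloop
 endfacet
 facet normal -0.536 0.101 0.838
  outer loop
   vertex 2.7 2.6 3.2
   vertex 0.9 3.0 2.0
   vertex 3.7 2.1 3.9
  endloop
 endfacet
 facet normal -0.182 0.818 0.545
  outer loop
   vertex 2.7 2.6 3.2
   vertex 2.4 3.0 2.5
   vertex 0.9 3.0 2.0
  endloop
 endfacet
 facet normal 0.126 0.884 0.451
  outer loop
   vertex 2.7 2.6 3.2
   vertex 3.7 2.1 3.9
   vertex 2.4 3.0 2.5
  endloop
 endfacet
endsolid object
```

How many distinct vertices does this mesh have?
9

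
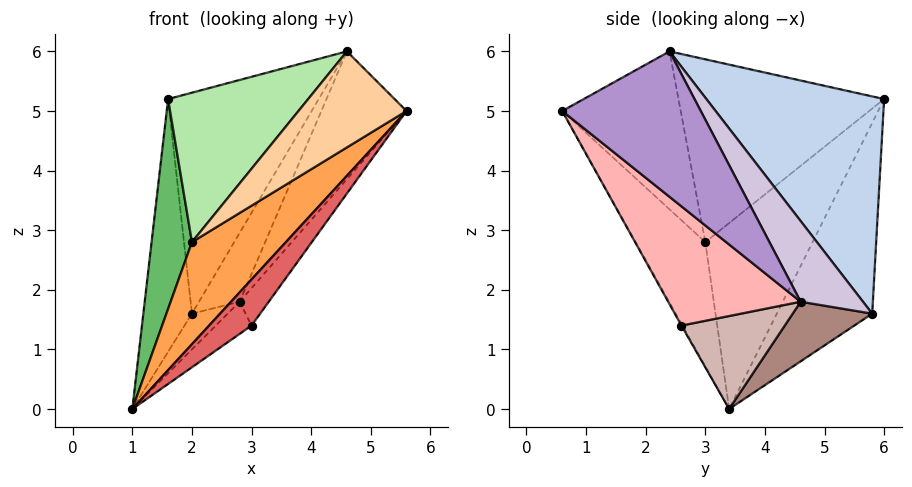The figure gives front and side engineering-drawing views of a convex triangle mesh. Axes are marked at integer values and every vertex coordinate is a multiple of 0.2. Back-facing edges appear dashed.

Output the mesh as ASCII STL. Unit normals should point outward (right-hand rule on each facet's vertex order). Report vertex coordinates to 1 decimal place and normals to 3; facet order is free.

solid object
 facet normal -0.884 0.451 -0.123
  outer loop
   vertex 2.0 5.8 1.6
   vertex 1.0 3.4 0.0
   vertex 1.6 6.0 5.2
  endloop
 endfacet
 facet normal 0.762 0.646 0.049
  outer loop
   vertex 2.0 5.8 1.6
   vertex 1.6 6.0 5.2
   vertex 4.6 2.4 6.0
  endloop
 endfacet
 facet normal -0.593 -0.800 0.097
  outer loop
   vertex 2.0 3.0 2.8
   vertex 1.0 3.4 0.0
   vertex 5.6 0.6 5.0
  endloop
 endfacet
 facet normal -0.668 -0.609 0.428
  outer loop
   vertex 2.0 3.0 2.8
   vertex 5.6 0.6 5.0
   vertex 4.6 2.4 6.0
  endloop
 endfacet
 facet normal -0.900 -0.339 0.273
  outer loop
   vertex 2.0 3.0 2.8
   vertex 1.6 6.0 5.2
   vertex 1.0 3.4 0.0
  endloop
 endfacet
 facet normal -0.719 -0.490 0.493
  outer loop
   vertex 2.0 3.0 2.8
   vertex 4.6 2.4 6.0
   vertex 1.6 6.0 5.2
  endloop
 endfacet
 facet normal -0.020 -0.880 -0.475
  outer loop
   vertex 3.0 2.6 1.4
   vertex 5.6 0.6 5.0
   vertex 1.0 3.4 0.0
  endloop
 endfacet
 facet normal 0.843 0.185 -0.506
  outer loop
   vertex 2.8 4.6 1.8
   vertex 5.6 0.6 5.0
   vertex 3.0 2.6 1.4
  endloop
 endfacet
 facet normal 0.848 0.522 -0.090
  outer loop
   vertex 2.8 4.6 1.8
   vertex 4.6 2.4 6.0
   vertex 5.6 0.6 5.0
  endloop
 endfacet
 facet normal 0.835 0.545 -0.073
  outer loop
   vertex 2.8 4.6 1.8
   vertex 2.0 5.8 1.6
   vertex 4.6 2.4 6.0
  endloop
 endfacet
 facet normal 0.588 0.265 -0.764
  outer loop
   vertex 2.8 4.6 1.8
   vertex 1.0 3.4 0.0
   vertex 2.0 5.8 1.6
  endloop
 endfacet
 facet normal 0.616 0.213 -0.758
  outer loop
   vertex 2.8 4.6 1.8
   vertex 3.0 2.6 1.4
   vertex 1.0 3.4 0.0
  endloop
 endfacet
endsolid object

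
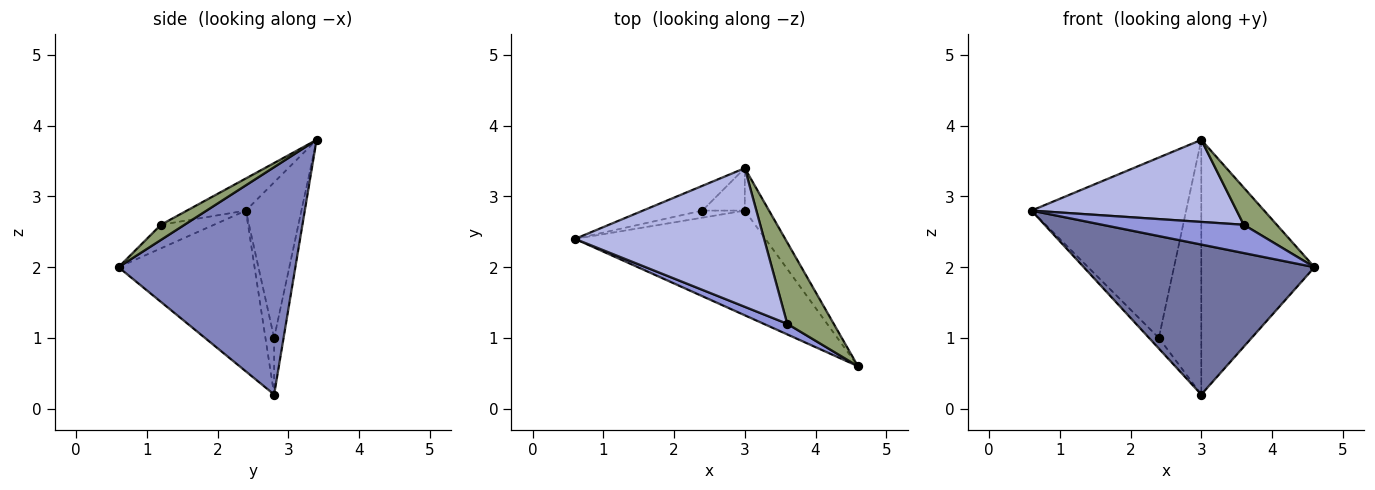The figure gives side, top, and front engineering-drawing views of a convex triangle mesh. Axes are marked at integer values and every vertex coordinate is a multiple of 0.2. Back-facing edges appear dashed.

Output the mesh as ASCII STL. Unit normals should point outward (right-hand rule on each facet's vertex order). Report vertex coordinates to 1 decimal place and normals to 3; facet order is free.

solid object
 facet normal -0.435 -0.738 -0.515
  outer loop
   vertex 3.0 2.8 0.2
   vertex 4.6 0.6 2.0
   vertex 0.6 2.4 2.8
  endloop
 endfacet
 facet normal 0.839 0.537 -0.089
  outer loop
   vertex 3.0 2.8 0.2
   vertex 3.0 3.4 3.8
   vertex 4.6 0.6 2.0
  endloop
 endfacet
 facet normal -0.331 -0.883 0.331
  outer loop
   vertex 3.6 1.2 2.6
   vertex 0.6 2.4 2.8
   vertex 4.6 0.6 2.0
  endloop
 endfacet
 facet normal -0.145 -0.504 0.852
  outer loop
   vertex 3.6 1.2 2.6
   vertex 3.0 3.4 3.8
   vertex 0.6 2.4 2.8
  endloop
 endfacet
 facet normal 0.284 -0.398 0.872
  outer loop
   vertex 3.6 1.2 2.6
   vertex 4.6 0.6 2.0
   vertex 3.0 3.4 3.8
  endloop
 endfacet
 facet normal -0.335 0.933 -0.128
  outer loop
   vertex 2.4 2.8 1.0
   vertex 0.6 2.4 2.8
   vertex 3.0 3.4 3.8
  endloop
 endfacet
 facet normal -0.595 0.669 -0.446
  outer loop
   vertex 2.4 2.8 1.0
   vertex 3.0 2.8 0.2
   vertex 0.6 2.4 2.8
  endloop
 endfacet
 facet normal -0.214 0.964 -0.161
  outer loop
   vertex 2.4 2.8 1.0
   vertex 3.0 3.4 3.8
   vertex 3.0 2.8 0.2
  endloop
 endfacet
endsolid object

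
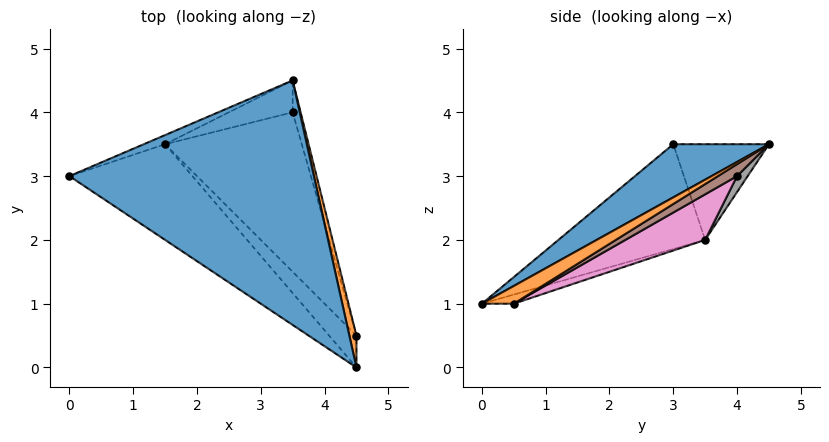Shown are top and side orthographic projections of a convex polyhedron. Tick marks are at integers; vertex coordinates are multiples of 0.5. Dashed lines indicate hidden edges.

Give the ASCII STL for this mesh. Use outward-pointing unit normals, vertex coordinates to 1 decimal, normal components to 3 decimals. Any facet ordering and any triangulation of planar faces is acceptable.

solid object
 facet normal 0.190 -0.444 0.876
  outer loop
   vertex 4.5 0.0 1.0
   vertex 3.5 4.5 3.5
   vertex 0.0 3.0 3.5
  endloop
 endfacet
 facet normal 0.928 0.000 0.371
  outer loop
   vertex 4.5 0.0 1.0
   vertex 4.5 0.5 1.0
   vertex 3.5 4.5 3.5
  endloop
 endfacet
 facet normal -0.392 0.916 -0.087
  outer loop
   vertex 1.5 3.5 2.0
   vertex 0.0 3.0 3.5
   vertex 3.5 4.5 3.5
  endloop
 endfacet
 facet normal -0.614 -0.320 -0.721
  outer loop
   vertex 1.5 3.5 2.0
   vertex 4.5 0.0 1.0
   vertex 0.0 3.0 3.5
  endloop
 endfacet
 facet normal -0.316 0.000 -0.949
  outer loop
   vertex 1.5 3.5 2.0
   vertex 4.5 0.5 1.0
   vertex 4.5 0.0 1.0
  endloop
 endfacet
 facet normal 0.728 0.485 -0.485
  outer loop
   vertex 3.5 4.0 3.0
   vertex 3.5 4.5 3.5
   vertex 4.5 0.5 1.0
  endloop
 endfacet
 facet normal 0.267 0.535 -0.802
  outer loop
   vertex 3.5 4.0 3.0
   vertex 4.5 0.5 1.0
   vertex 1.5 3.5 2.0
  endloop
 endfacet
 facet normal 0.174 0.696 -0.696
  outer loop
   vertex 3.5 4.0 3.0
   vertex 1.5 3.5 2.0
   vertex 3.5 4.5 3.5
  endloop
 endfacet
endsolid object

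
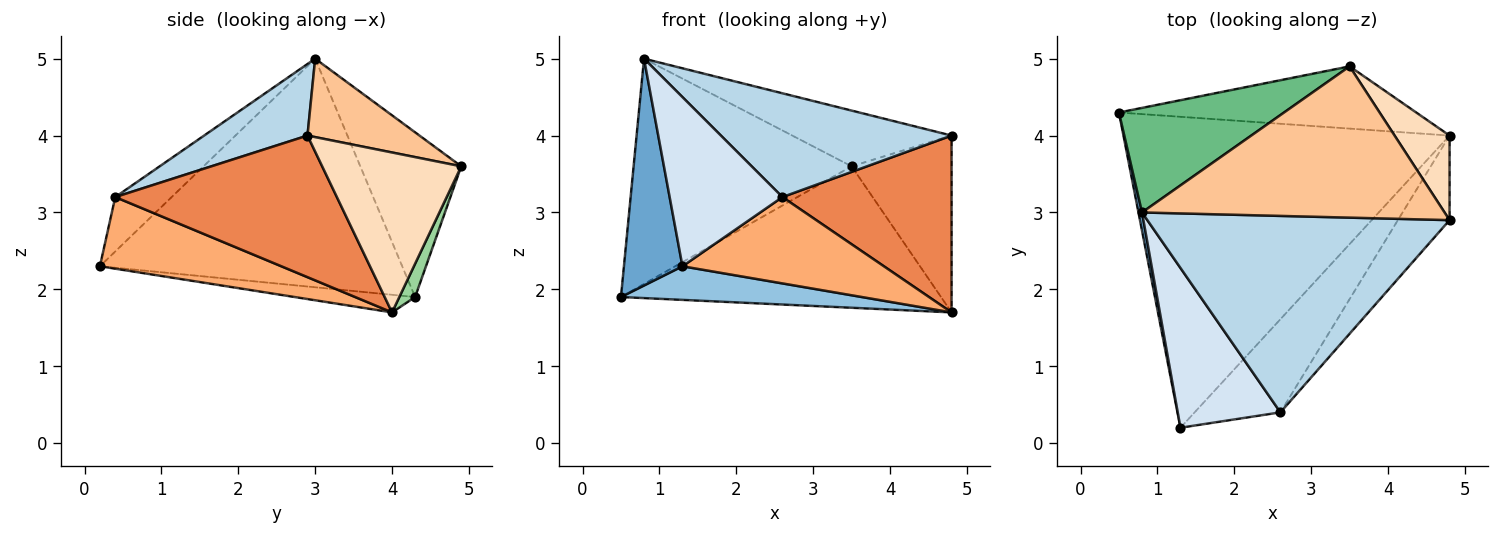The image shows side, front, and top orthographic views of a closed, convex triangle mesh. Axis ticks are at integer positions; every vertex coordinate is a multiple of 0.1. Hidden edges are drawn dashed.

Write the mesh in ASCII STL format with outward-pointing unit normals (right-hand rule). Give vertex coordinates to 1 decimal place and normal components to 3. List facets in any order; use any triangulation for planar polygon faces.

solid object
 facet normal -0.982 -0.190 0.015
  outer loop
   vertex 0.8 3.0 5.0
   vertex 0.5 4.3 1.9
   vertex 1.3 0.2 2.3
  endloop
 endfacet
 facet normal -0.054 -0.107 -0.993
  outer loop
   vertex 4.8 4.0 1.7
   vertex 1.3 0.2 2.3
   vertex 0.5 4.3 1.9
  endloop
 endfacet
 facet normal 0.205 -0.457 0.865
  outer loop
   vertex 2.6 0.4 3.2
   vertex 4.8 2.9 4.0
   vertex 0.8 3.0 5.0
  endloop
 endfacet
 facet normal -0.342 -0.683 0.645
  outer loop
   vertex 2.6 0.4 3.2
   vertex 0.8 3.0 5.0
   vertex 1.3 0.2 2.3
  endloop
 endfacet
 facet normal 0.763 -0.583 -0.279
  outer loop
   vertex 2.6 0.4 3.2
   vertex 4.8 4.0 1.7
   vertex 4.8 2.9 4.0
  endloop
 endfacet
 facet normal 0.522 -0.580 -0.625
  outer loop
   vertex 2.6 0.4 3.2
   vertex 1.3 0.2 2.3
   vertex 4.8 4.0 1.7
  endloop
 endfacet
 facet normal 0.236 0.336 0.912
  outer loop
   vertex 3.5 4.9 3.6
   vertex 0.8 3.0 5.0
   vertex 4.8 2.9 4.0
  endloop
 endfacet
 facet normal 0.782 0.562 0.269
  outer loop
   vertex 3.5 4.9 3.6
   vertex 4.8 2.9 4.0
   vertex 4.8 4.0 1.7
  endloop
 endfacet
 facet normal -0.387 0.836 0.388
  outer loop
   vertex 3.5 4.9 3.6
   vertex 0.5 4.3 1.9
   vertex 0.8 3.0 5.0
  endloop
 endfacet
 facet normal 0.045 0.914 -0.402
  outer loop
   vertex 3.5 4.9 3.6
   vertex 4.8 4.0 1.7
   vertex 0.5 4.3 1.9
  endloop
 endfacet
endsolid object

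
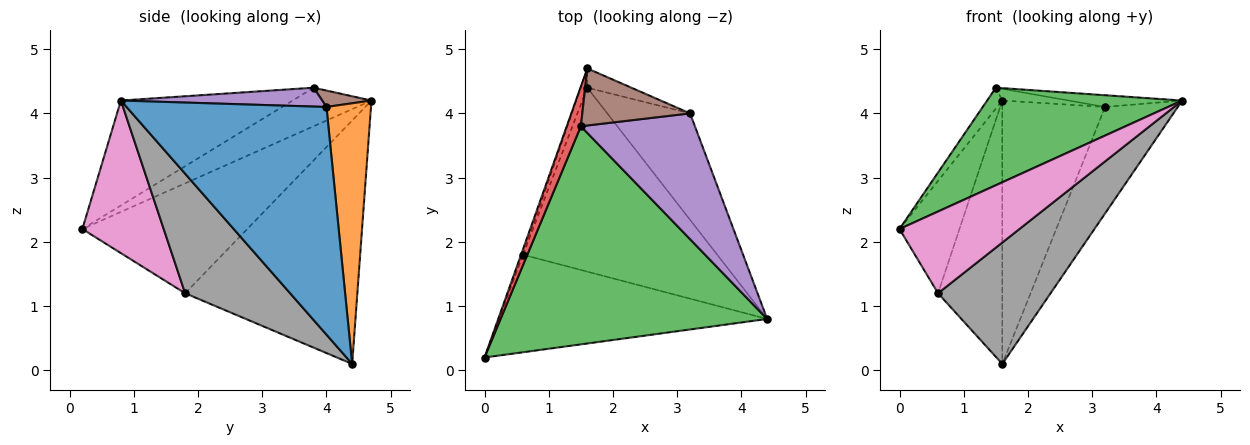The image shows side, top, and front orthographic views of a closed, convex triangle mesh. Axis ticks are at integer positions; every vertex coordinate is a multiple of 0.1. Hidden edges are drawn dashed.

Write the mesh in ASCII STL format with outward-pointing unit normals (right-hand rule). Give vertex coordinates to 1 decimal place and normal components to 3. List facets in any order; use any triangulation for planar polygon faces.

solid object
 facet normal 0.889 0.323 -0.323
  outer loop
   vertex 3.2 4.0 4.1
   vertex 4.4 0.8 4.2
   vertex 1.6 4.4 0.1
  endloop
 endfacet
 facet normal 0.396 0.916 -0.067
  outer loop
   vertex 3.2 4.0 4.1
   vertex 1.6 4.4 0.1
   vertex 1.6 4.7 4.2
  endloop
 endfacet
 facet normal -0.338 -0.384 0.859
  outer loop
   vertex 1.5 3.8 4.4
   vertex 0.0 0.2 2.2
   vertex 4.4 0.8 4.2
  endloop
 endfacet
 facet normal -0.924 0.178 0.339
  outer loop
   vertex 1.5 3.8 4.4
   vertex 1.6 4.7 4.2
   vertex 0.0 0.2 2.2
  endloop
 endfacet
 facet normal 0.163 0.092 0.982
  outer loop
   vertex 1.5 3.8 4.4
   vertex 4.4 0.8 4.2
   vertex 3.2 4.0 4.1
  endloop
 endfacet
 facet normal 0.148 0.199 0.969
  outer loop
   vertex 1.5 3.8 4.4
   vertex 3.2 4.0 4.1
   vertex 1.6 4.7 4.2
  endloop
 endfacet
 facet normal 0.400 -0.589 -0.702
  outer loop
   vertex 0.6 1.8 1.2
   vertex 4.4 0.8 4.2
   vertex 0.0 0.2 2.2
  endloop
 endfacet
 facet normal 0.457 -0.490 -0.742
  outer loop
   vertex 0.6 1.8 1.2
   vertex 1.6 4.4 0.1
   vertex 4.4 0.8 4.2
  endloop
 endfacet
 facet normal -0.940 0.342 -0.017
  outer loop
   vertex 0.6 1.8 1.2
   vertex 0.0 0.2 2.2
   vertex 1.6 4.7 4.2
  endloop
 endfacet
 facet normal -0.937 0.349 -0.026
  outer loop
   vertex 0.6 1.8 1.2
   vertex 1.6 4.7 4.2
   vertex 1.6 4.4 0.1
  endloop
 endfacet
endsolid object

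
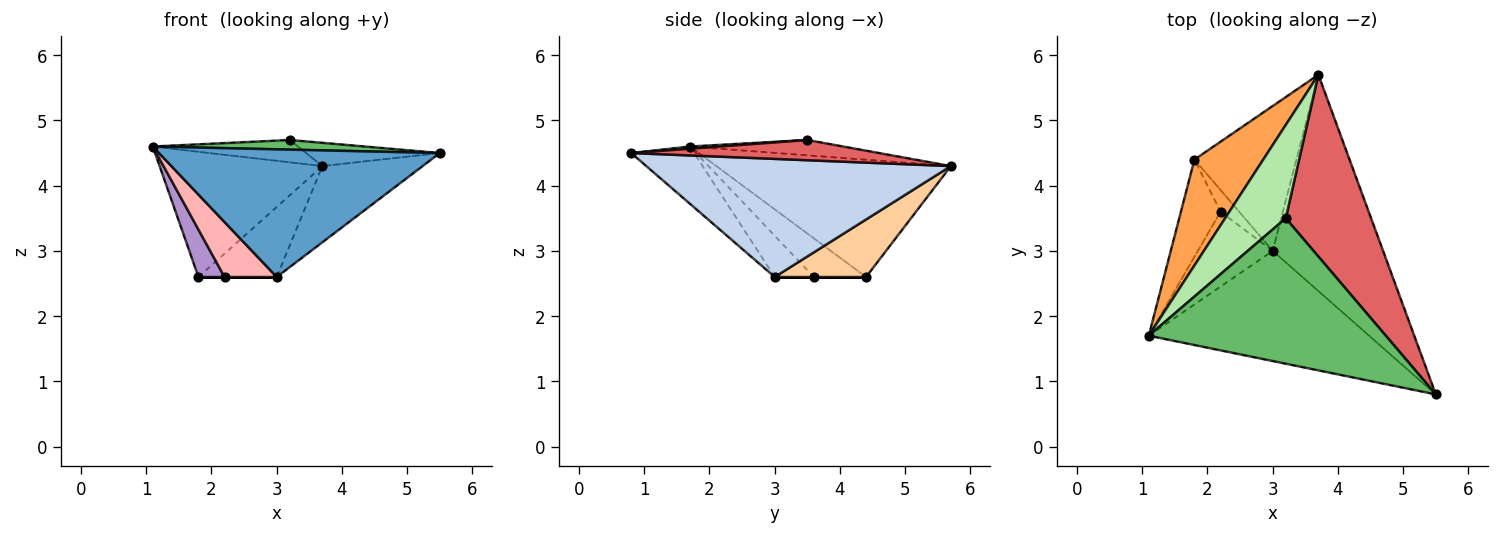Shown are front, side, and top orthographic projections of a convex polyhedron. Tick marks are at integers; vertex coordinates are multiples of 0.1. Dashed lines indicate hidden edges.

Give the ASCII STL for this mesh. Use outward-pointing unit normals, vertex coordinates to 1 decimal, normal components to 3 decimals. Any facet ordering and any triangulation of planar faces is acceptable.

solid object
 facet normal -0.167 -0.746 -0.644
  outer loop
   vertex 3.0 3.0 2.6
   vertex 5.5 0.8 4.5
   vertex 1.1 1.7 4.6
  endloop
 endfacet
 facet normal 0.710 0.234 -0.664
  outer loop
   vertex 3.0 3.0 2.6
   vertex 3.7 5.7 4.3
   vertex 5.5 0.8 4.5
  endloop
 endfacet
 facet normal -0.740 0.514 0.434
  outer loop
   vertex 1.8 4.4 2.6
   vertex 1.1 1.7 4.6
   vertex 3.7 5.7 4.3
  endloop
 endfacet
 facet normal 0.453 0.388 -0.803
  outer loop
   vertex 1.8 4.4 2.6
   vertex 3.7 5.7 4.3
   vertex 3.0 3.0 2.6
  endloop
 endfacet
 facet normal 0.009 -0.066 0.998
  outer loop
   vertex 3.2 3.5 4.7
   vertex 1.1 1.7 4.6
   vertex 5.5 0.8 4.5
  endloop
 endfacet
 facet normal -0.239 0.226 0.944
  outer loop
   vertex 3.2 3.5 4.7
   vertex 3.7 5.7 4.3
   vertex 1.1 1.7 4.6
  endloop
 endfacet
 facet normal 0.229 0.124 0.966
  outer loop
   vertex 3.2 3.5 4.7
   vertex 5.5 0.8 4.5
   vertex 3.7 5.7 4.3
  endloop
 endfacet
 facet normal -0.406 -0.541 -0.737
  outer loop
   vertex 2.2 3.6 2.6
   vertex 3.0 3.0 2.6
   vertex 1.1 1.7 4.6
  endloop
 endfacet
 facet normal -0.659 -0.330 -0.676
  outer loop
   vertex 2.2 3.6 2.6
   vertex 1.1 1.7 4.6
   vertex 1.8 4.4 2.6
  endloop
 endfacet
 facet normal 0.000 0.000 -1.000
  outer loop
   vertex 2.2 3.6 2.6
   vertex 1.8 4.4 2.6
   vertex 3.0 3.0 2.6
  endloop
 endfacet
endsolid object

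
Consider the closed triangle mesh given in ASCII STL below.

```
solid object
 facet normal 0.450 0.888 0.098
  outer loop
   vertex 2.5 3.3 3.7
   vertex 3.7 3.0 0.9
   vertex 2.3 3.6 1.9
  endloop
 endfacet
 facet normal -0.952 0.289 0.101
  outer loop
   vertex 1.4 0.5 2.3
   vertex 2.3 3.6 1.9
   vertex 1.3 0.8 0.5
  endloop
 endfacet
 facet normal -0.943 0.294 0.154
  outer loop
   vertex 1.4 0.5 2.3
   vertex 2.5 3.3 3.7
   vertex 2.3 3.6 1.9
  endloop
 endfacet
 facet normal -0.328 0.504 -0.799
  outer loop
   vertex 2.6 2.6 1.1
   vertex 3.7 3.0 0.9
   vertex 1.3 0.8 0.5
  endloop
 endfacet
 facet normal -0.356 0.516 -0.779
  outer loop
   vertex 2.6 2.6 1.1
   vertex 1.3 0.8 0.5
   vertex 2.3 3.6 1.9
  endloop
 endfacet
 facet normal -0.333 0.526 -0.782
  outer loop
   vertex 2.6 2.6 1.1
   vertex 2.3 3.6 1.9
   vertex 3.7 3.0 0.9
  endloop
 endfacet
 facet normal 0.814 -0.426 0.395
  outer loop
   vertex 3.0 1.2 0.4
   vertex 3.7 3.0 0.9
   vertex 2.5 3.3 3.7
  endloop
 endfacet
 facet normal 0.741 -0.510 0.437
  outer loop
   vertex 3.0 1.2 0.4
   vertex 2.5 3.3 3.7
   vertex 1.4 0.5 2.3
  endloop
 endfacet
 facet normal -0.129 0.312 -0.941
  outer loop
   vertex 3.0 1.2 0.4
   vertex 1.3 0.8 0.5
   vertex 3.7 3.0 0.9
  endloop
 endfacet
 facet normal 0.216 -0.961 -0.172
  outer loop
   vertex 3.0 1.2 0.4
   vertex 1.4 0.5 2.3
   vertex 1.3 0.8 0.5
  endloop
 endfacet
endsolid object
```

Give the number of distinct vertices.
7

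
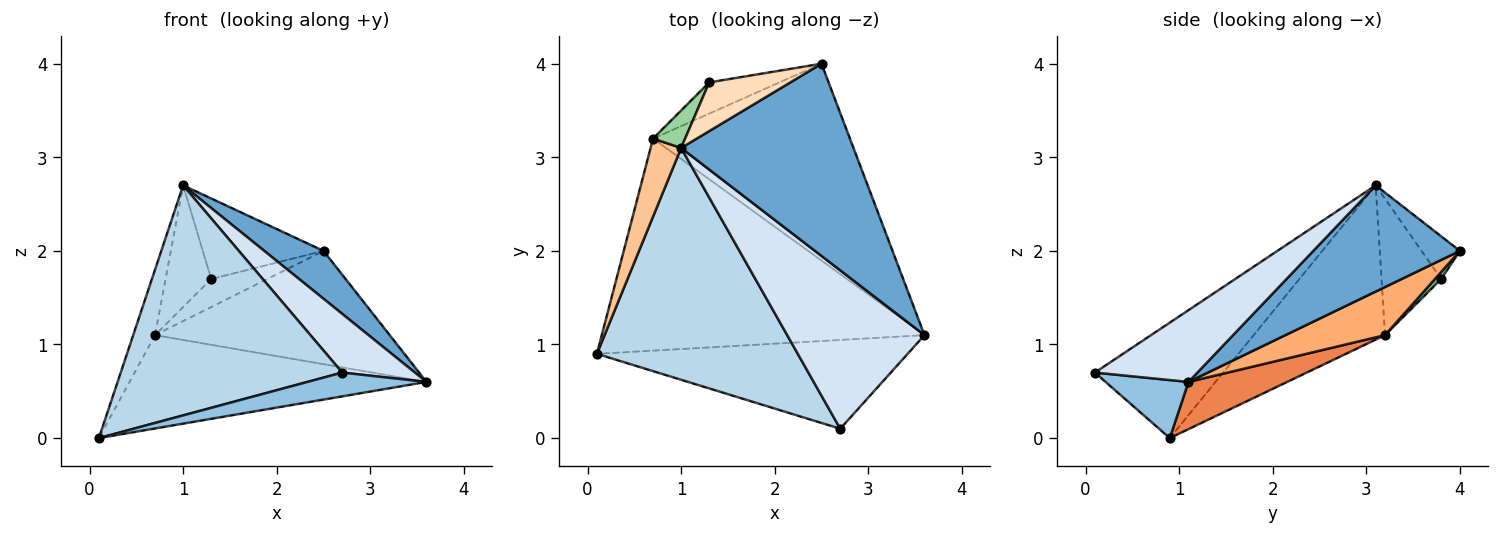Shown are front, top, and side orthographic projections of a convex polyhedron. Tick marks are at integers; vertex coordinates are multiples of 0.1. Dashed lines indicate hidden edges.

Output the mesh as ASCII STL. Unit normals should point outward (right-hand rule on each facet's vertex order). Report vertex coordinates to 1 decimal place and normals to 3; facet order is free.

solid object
 facet normal 0.513 -0.207 0.833
  outer loop
   vertex 1.0 3.1 2.7
   vertex 3.6 1.1 0.6
   vertex 2.5 4.0 2.0
  endloop
 endfacet
 facet normal 0.178 -0.255 -0.951
  outer loop
   vertex 2.7 0.1 0.7
   vertex 0.1 0.9 0.0
   vertex 3.6 1.1 0.6
  endloop
 endfacet
 facet normal -0.378 -0.652 0.657
  outer loop
   vertex 2.7 0.1 0.7
   vertex 1.0 3.1 2.7
   vertex 0.1 0.9 0.0
  endloop
 endfacet
 facet normal 0.440 -0.312 0.842
  outer loop
   vertex 2.7 0.1 0.7
   vertex 3.6 1.1 0.6
   vertex 1.0 3.1 2.7
  endloop
 endfacet
 facet normal 0.133 0.399 -0.907
  outer loop
   vertex 0.7 3.2 1.1
   vertex 3.6 1.1 0.6
   vertex 0.1 0.9 0.0
  endloop
 endfacet
 facet normal 0.207 0.488 -0.848
  outer loop
   vertex 0.7 3.2 1.1
   vertex 2.5 4.0 2.0
   vertex 3.6 1.1 0.6
  endloop
 endfacet
 facet normal -0.968 0.161 0.192
  outer loop
   vertex 0.7 3.2 1.1
   vertex 0.1 0.9 0.0
   vertex 1.0 3.1 2.7
  endloop
 endfacet
 facet normal -0.262 0.826 0.499
  outer loop
   vertex 1.3 3.8 1.7
   vertex 1.0 3.1 2.7
   vertex 2.5 4.0 2.0
  endloop
 endfacet
 facet normal 0.074 0.667 -0.741
  outer loop
   vertex 1.3 3.8 1.7
   vertex 2.5 4.0 2.0
   vertex 0.7 3.2 1.1
  endloop
 endfacet
 facet normal -0.781 0.597 0.184
  outer loop
   vertex 1.3 3.8 1.7
   vertex 0.7 3.2 1.1
   vertex 1.0 3.1 2.7
  endloop
 endfacet
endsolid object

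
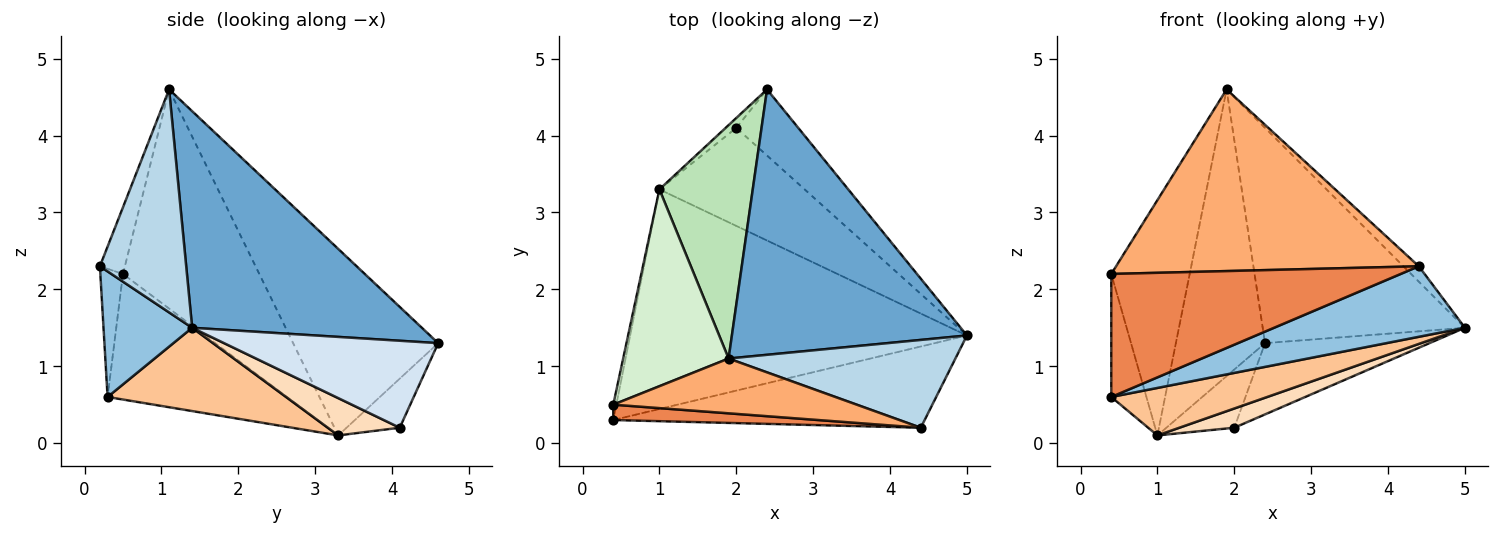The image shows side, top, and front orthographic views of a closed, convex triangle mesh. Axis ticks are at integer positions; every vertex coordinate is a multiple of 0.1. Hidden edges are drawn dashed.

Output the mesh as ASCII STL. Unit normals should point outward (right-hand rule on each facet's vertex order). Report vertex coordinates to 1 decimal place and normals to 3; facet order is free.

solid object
 facet normal 0.582 0.512 0.632
  outer loop
   vertex 1.9 1.1 4.6
   vertex 5.0 1.4 1.5
   vertex 2.4 4.6 1.3
  endloop
 endfacet
 facet normal 0.291 -0.627 -0.722
  outer loop
   vertex 4.4 0.2 2.3
   vertex 0.4 0.3 0.6
   vertex 5.0 1.4 1.5
  endloop
 endfacet
 facet normal 0.696 0.124 0.708
  outer loop
   vertex 4.4 0.2 2.3
   vertex 5.0 1.4 1.5
   vertex 1.9 1.1 4.6
  endloop
 endfacet
 facet normal 0.690 0.530 -0.492
  outer loop
   vertex 2.0 4.1 0.2
   vertex 2.4 4.6 1.3
   vertex 5.0 1.4 1.5
  endloop
 endfacet
 facet normal -0.077 -0.989 0.124
  outer loop
   vertex 0.4 0.5 2.2
   vertex 0.4 0.3 0.6
   vertex 4.4 0.2 2.3
  endloop
 endfacet
 facet normal -0.079 -0.954 0.288
  outer loop
   vertex 0.4 0.5 2.2
   vertex 4.4 0.2 2.3
   vertex 1.9 1.1 4.6
  endloop
 endfacet
 facet normal 0.235 -0.205 -0.950
  outer loop
   vertex 1.0 3.3 0.1
   vertex 5.0 1.4 1.5
   vertex 0.4 0.3 0.6
  endloop
 endfacet
 facet normal 0.244 -0.187 -0.952
  outer loop
   vertex 1.0 3.3 0.1
   vertex 2.0 4.1 0.2
   vertex 5.0 1.4 1.5
  endloop
 endfacet
 facet normal -0.981 0.192 -0.024
  outer loop
   vertex 1.0 3.3 0.1
   vertex 0.4 0.3 0.6
   vertex 0.4 0.5 2.2
  endloop
 endfacet
 facet normal -0.611 0.780 -0.133
  outer loop
   vertex 1.0 3.3 0.1
   vertex 2.4 4.6 1.3
   vertex 2.0 4.1 0.2
  endloop
 endfacet
 facet normal -0.784 0.482 0.392
  outer loop
   vertex 1.0 3.3 0.1
   vertex 1.9 1.1 4.6
   vertex 2.4 4.6 1.3
  endloop
 endfacet
 facet normal -0.800 0.460 0.385
  outer loop
   vertex 1.0 3.3 0.1
   vertex 0.4 0.5 2.2
   vertex 1.9 1.1 4.6
  endloop
 endfacet
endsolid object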